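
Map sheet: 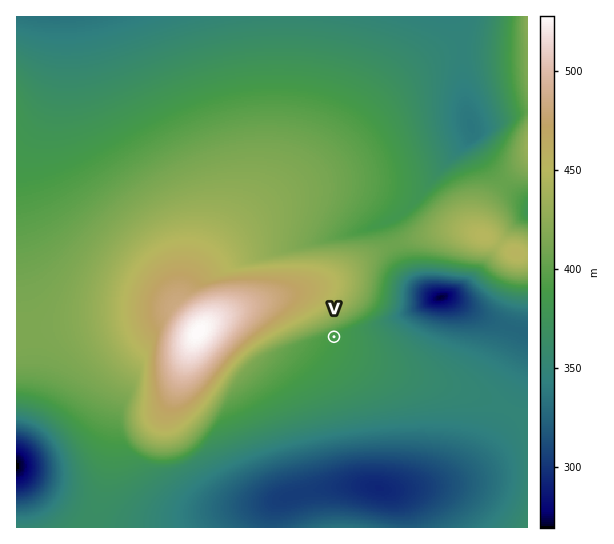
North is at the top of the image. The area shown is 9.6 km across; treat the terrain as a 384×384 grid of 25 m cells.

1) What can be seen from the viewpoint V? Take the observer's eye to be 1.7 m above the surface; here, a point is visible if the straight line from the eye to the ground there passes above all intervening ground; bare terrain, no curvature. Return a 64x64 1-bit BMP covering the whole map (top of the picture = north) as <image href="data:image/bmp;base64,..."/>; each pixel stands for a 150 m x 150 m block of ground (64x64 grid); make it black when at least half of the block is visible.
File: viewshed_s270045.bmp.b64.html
<image width="64" height="64" href="data:image/bmp;base64,Qk0+AgAAAAAAAD4AAAAoAAAAQAAAAEAAAAABAAEAAAAAAAACAAATCwAAEwsAAAIAAAAAAAAA////AAAAAAAAAAAAAAAP/wAAAAAAAAf/AAAAAAAAAf8AAAAAAAAA/wAAAAAAAAD/AAAAAAAAAH8AAAAAAAAAfwAAAAAAAAB/AAAAAAAAAH8AAAAAAAAAfwAAAAAAAAD/AAAGAAAAAP8AAAcAAAAB/wAAA4AAAAP/AAADgAAAD/8AAAPAAAAf/wAAA+AAAH//AAAB4AAD//8AAAH4AA///wAAAf8Af///AAAA/8D///8AAAD/9////wAAAP//////AAAAf/////8AAAA//+AA/wAAAAf/4AB/AAAAAADAAD8AAAAAAAAAPwAAAAAAAAA/AAAAAAAAAH8AAAAAAAAAfwAAAAAAAAD/AAAAAAAAAf8AAAAAAAAD/gAAAAAAAAP8AAAAAAAAA+AAAAAAAAABwAAAAAAAAAAAAAAAAAAAAAAAAAAAAAAAAAAAAAAAAAAAAAAAAAAAAAAAAAAAAAAAAAAAAAAAAAAAAAAAAAAAAAAAAAAAAAAAAAAAAAAAAAAAAAAAAAAAAAAAAAAAAAAAAAAAAAAAAAAAAAAAAAAAAAAAAAAAAAAAAAAAAAAAAAAAAAAAAAAAAAAAAAAAAAAAAAAAAAAAAAAAAAAAAAAAAAAAAAAAAAAAAAAAAAAAAAAAAAAAAAAAAAAAAAAAAAAAAAAAAAAAAAAAAAAAAAAAAAAAAAAAAAAAAA=="/>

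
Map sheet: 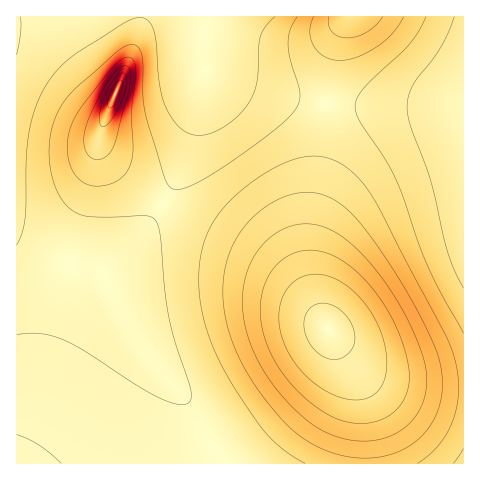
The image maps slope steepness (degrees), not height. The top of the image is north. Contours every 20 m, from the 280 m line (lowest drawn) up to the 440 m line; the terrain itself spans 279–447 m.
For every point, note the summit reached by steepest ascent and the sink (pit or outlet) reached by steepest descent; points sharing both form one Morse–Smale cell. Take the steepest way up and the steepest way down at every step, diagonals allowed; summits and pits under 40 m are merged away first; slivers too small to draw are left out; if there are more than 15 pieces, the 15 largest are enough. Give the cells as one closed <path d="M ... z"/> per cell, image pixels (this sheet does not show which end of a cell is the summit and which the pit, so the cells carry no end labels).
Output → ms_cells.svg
<path d="M207 72l-4 3-5 35-8 35-20 48-26 37-41 45-8-6-28-6-51-20 0 220 447 1 1-74-60-5-20-5-13-6-11-8-21-22-11-15-9-17-8-34-1-49 12-76 4-49-57-11z"/><path d="M210 16l-194 1 1 225 32 16 42 10 12 7 35-38 32-44 20-48 15-76-1-33z"/><path d="M330 104l-4 0-4 49-12 76 1 49 11 40 6 11 18 24 25 21 13 6 27 6 52 3 1-276-11-4-18-2-56 0z"/><path d="M463 16l-114 0-13 31-10 56 20 3 89 1 28 6z"/><path d="M348 16l-137 0-7 20 0 35 65 22 57 11 10-57z"/>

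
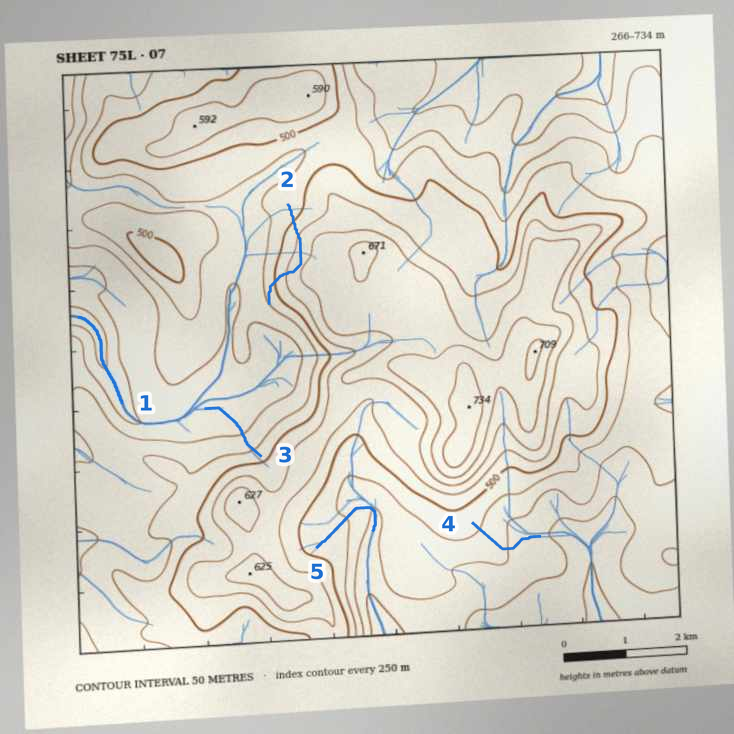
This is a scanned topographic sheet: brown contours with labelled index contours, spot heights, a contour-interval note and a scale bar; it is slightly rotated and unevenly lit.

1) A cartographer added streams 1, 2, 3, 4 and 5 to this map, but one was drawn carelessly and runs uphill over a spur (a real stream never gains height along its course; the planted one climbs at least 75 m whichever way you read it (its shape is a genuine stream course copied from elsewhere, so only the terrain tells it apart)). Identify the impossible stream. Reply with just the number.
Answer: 2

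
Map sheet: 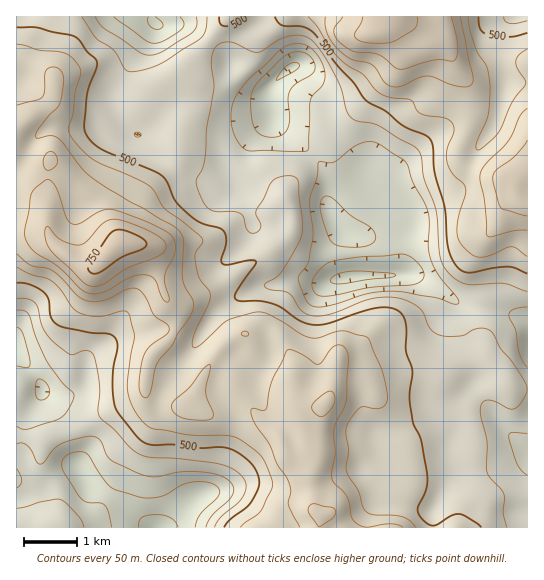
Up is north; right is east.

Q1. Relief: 270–770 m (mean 500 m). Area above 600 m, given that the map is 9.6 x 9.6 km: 16.5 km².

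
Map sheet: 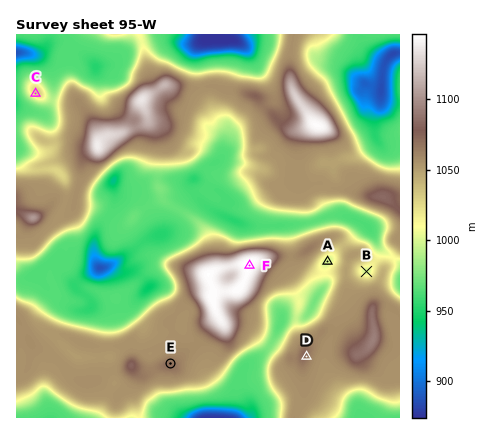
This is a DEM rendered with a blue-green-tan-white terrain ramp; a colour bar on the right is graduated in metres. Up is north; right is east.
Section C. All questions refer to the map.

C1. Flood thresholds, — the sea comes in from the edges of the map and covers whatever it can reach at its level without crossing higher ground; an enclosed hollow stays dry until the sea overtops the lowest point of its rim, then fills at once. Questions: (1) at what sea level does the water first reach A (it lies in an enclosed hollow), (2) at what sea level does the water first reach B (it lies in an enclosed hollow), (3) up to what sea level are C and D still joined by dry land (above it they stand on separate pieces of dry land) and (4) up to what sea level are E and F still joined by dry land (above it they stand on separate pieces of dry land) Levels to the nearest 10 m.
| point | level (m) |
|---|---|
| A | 1010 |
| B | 1020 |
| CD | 990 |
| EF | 1060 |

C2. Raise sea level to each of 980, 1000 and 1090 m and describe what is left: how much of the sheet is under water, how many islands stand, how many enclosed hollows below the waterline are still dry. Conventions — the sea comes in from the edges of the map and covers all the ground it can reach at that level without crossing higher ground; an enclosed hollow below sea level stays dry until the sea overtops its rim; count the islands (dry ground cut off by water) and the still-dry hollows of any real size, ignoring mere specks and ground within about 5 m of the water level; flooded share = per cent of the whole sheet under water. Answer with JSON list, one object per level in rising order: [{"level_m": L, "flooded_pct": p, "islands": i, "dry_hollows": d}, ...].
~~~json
[{"level_m": 980, "flooded_pct": 33, "islands": 0, "dry_hollows": 1}, {"level_m": 1000, "flooded_pct": 40, "islands": 1, "dry_hollows": 0}, {"level_m": 1090, "flooded_pct": 94, "islands": 4, "dry_hollows": 0}]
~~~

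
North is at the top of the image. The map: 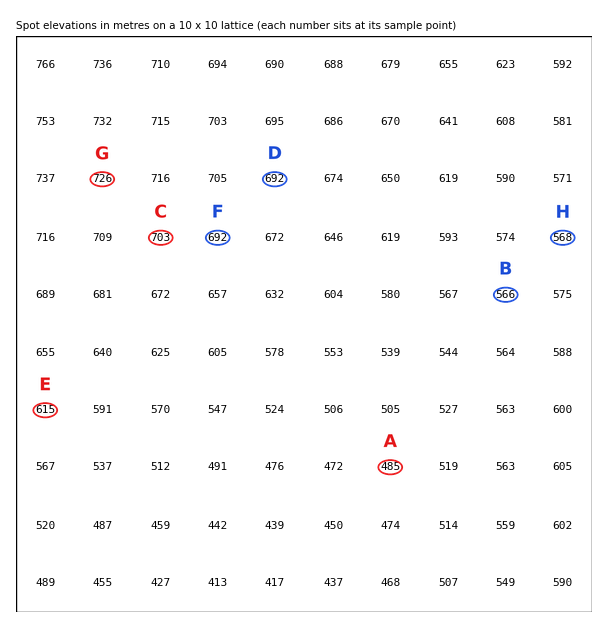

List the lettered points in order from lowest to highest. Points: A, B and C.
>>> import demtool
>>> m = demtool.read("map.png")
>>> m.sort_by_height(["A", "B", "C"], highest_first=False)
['A', 'B', 'C']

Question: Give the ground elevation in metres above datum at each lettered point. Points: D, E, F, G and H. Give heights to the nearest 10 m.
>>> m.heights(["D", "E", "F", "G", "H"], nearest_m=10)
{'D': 690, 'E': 610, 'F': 690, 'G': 730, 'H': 570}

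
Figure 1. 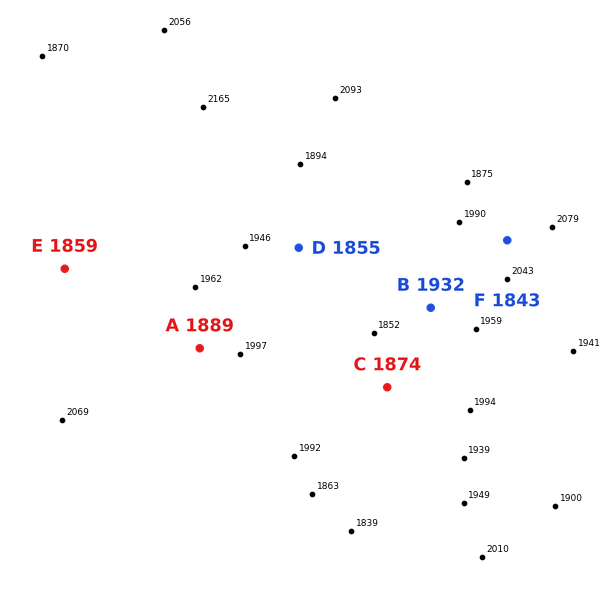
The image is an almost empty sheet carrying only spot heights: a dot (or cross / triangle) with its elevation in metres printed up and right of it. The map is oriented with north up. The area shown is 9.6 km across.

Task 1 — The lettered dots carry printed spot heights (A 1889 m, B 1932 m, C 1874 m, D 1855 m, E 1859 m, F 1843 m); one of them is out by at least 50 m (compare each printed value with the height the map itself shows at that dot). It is F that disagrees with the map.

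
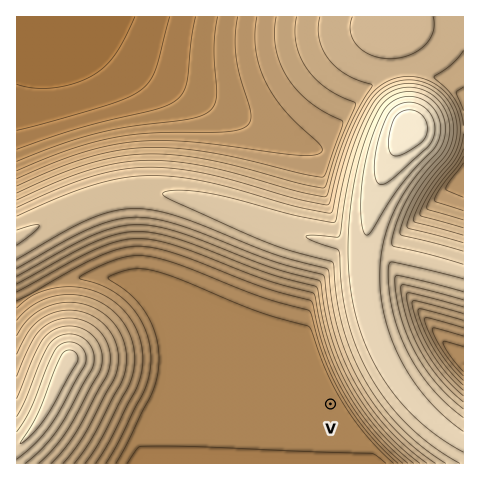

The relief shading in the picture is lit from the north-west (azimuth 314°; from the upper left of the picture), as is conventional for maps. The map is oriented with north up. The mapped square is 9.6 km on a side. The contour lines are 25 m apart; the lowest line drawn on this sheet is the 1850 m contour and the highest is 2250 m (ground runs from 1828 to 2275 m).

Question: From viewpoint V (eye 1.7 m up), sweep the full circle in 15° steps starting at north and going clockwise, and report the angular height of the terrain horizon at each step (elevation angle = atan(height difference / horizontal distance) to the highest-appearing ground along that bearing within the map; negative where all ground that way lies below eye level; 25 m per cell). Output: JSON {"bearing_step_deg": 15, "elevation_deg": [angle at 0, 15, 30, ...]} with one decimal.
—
{"bearing_step_deg": 15, "elevation_deg": [5.6, 9.4, 12.0, 13.5, 14.0, 13.5, 11.9, 9.2, 5.4, 0.2, -0.2, -0.3, -0.3, -0.3, -0.2, -0.2, -0.1, 0.4, 2.7, 2.3, 1.7, 2.0, 2.9, 3.7]}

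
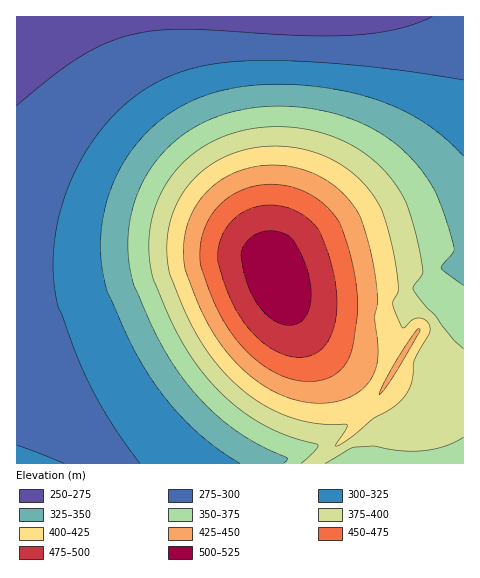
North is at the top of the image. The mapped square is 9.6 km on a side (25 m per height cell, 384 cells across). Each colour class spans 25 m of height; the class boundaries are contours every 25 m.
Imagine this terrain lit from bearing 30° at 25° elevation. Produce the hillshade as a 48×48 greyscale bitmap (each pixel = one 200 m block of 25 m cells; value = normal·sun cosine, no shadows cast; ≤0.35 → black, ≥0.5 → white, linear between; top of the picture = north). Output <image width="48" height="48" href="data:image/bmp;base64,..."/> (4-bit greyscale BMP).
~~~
<image width="48" height="48" href="data:image/bmp;base64,Qk32BAAAAAAAAHYAAAAoAAAAMAAAADAAAAABAAQAAAAAAIAEAAATCwAAEwsAABAAAAAAAAAAAAAAABEREQAiIiIAMzMzAERERABVVVUAZmZmAHd3dwCIiIgAmZmZAKqqqgC7u7sAzMzMAN3d3QDu7u4A////AIiIiIh3d3dmZlVURDMzI2mkAjRERVVVZoiIiId3d3dmZVVEQzMyM1ZlMjREVVVWZoiIiHd3d3ZmVVREMzIiIiNFUzRFVVZmZoiIh3d3d2ZlVURDMiIiIiIkVURVVWZmZ4iId3d3dmZVVEQzIiERESIjRVRVZmZnd4iHd3d3ZmZVREMyIhERESIzRFZWZmd3d4d3d3d2ZmVVRDMiIRERESIzRFZmZ3d3eHd3d3d2ZlVUQzIiEREREiM0RWZ1d3iIiHd3d3dmZlVEQzIhEREREiNEVmZ3aIiIiHd3d3dmZVVEMyIRERERIjRFZnd4Z4iIiHd3d3ZmZVREMyIRERERIzRWZ3iIlomZmXd3d2ZmVVRDMiERERESI0VWeIiYl3mZmXd3d2ZmVVRDMiEREREiNFVneJmZmWeZmXd3d2ZmVUQzMiERERIjRFZ3iZmqmYeamXd3dmZlVUQzIiERESIzRWd4iZqqqavLqXd3ZmZlVUQzIiEREiM0VmeImZqqqs/rqXd3ZmZVVEQzIiERIjNFZniJmqqqq87Kqnd3ZmZVVEMzIiIiIzRVZ4iZqqqpmquqqnd3ZmZVVEMyIiIiM0RWeImaqqqqmZqqqnd3ZmZVVEMzIiIiNEVneJmqqqqqqZmaqnd3ZmZVVEQzMiIjNFZniZqqu7uqqpiJmXd3ZmZlVURDMzM0RVZ4iaqru7uqqqmIiXd3dmZlVVRERERFVmd4maq7u7u6qqqYiXd3dmZmVVVEREVWZ3iJmqu7u7u6qqqZmHd3dmZmZVVVVVVmeImaq7u7u7u6qqqZmXd3d2ZmZlVVVmZ3iJmqu7u7u7u6qqqpmXd3d3ZmZmZmZmd4iZq7vMzMy7u7qqqpmXd3d3dmZmZmZ3eImaq7zMzMzMu7uqqpmXd3d3d3ZmZnd3iJmqu8zMzMzMu7uqqpmXd3d3d3d3d3eIiZqru8zMzMzMy7u6qqmXd3d3d3d3d3iImaqrvMzMzMzMy7u6qqmXd3d3d3d3d4iJmaq7vMzMzMzMy7u6qqmXd3d3d3d3iIiZmqq7vMzMzMzMy7u6qqmXd3d3d3d4iIiZmqu7vMzMzMzMy7u6qqmXd3d3d3iIiImZqqu7vMzMzMzMu7u6qqmXd3d3eIiIiImZqqu7vMzMzMzMu7uqqqmXd3d4iIiIiJmZqqu7vMzMzMzLu7uqqpmXd4iIiIiIiJmZqqu7u8zMzMy7u7uqqpmYiIiIiIiIiJmZqqq7u7zMzMu7u7qqqZmYiIiIiIiIiZmZqqq7u7u8y7u7u6qqqZmYiIiIiIiIiZmZqqq7u7u7u7u7u6qqmZmYiIiIiIiIiZmZqqqru7u7u7u7uqqqmZmYiIiIiIiIiZmZqqqru7u7u7u7qqqpmZmYiIiIiIiIiZmZqqqru7u7u7u6qqqZmZmIiIiIiIiIiZmZqqqqu7u7u7uqqqmZmZiIiIiIiIiIiZmZqqqqu7u7u7qqqqmZmYiIiIiIiIiIiZmZmqqqq7u7uqqqqpmZmIiIiIiIiIiIiZmZqqqqq7u7qqqqqZmZmIiA=="/>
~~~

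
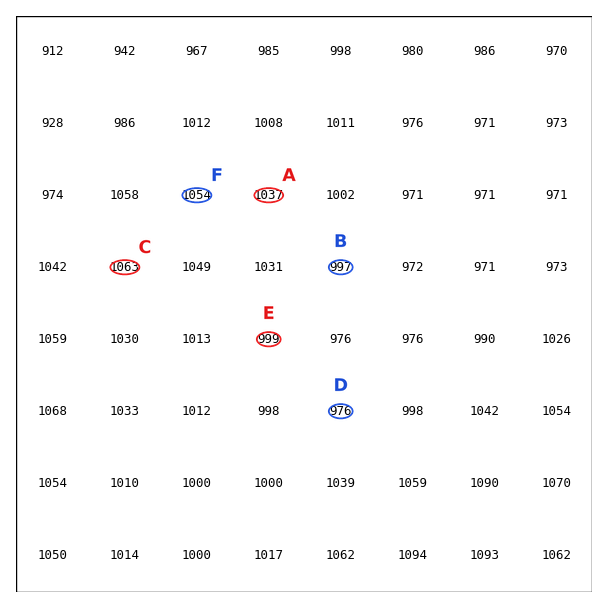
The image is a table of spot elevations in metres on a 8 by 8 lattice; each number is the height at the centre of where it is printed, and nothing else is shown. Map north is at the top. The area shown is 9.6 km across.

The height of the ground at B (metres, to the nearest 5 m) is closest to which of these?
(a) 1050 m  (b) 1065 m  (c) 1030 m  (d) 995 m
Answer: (d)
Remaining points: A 1035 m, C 1065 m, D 975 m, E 1000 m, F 1055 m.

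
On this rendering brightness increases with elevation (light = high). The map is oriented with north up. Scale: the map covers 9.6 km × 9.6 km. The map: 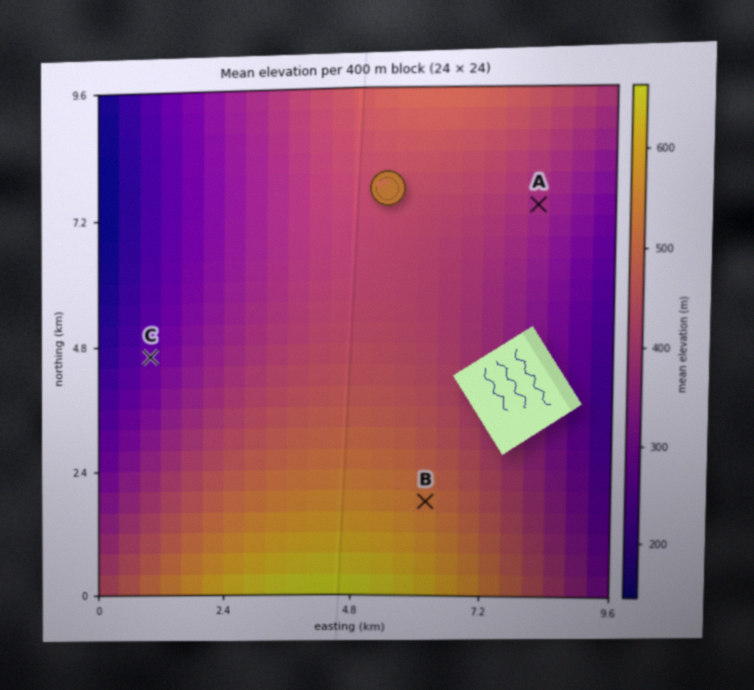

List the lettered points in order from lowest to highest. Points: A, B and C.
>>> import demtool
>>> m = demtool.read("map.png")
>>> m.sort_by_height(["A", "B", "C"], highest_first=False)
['C', 'A', 'B']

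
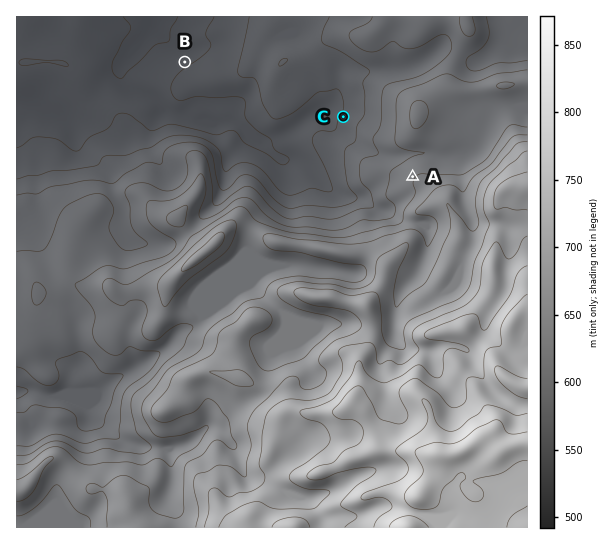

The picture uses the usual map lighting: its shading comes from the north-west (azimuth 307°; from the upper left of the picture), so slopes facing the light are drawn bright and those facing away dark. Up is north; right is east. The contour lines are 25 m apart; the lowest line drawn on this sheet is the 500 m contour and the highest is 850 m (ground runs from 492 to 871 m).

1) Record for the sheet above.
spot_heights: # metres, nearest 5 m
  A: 650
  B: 520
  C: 555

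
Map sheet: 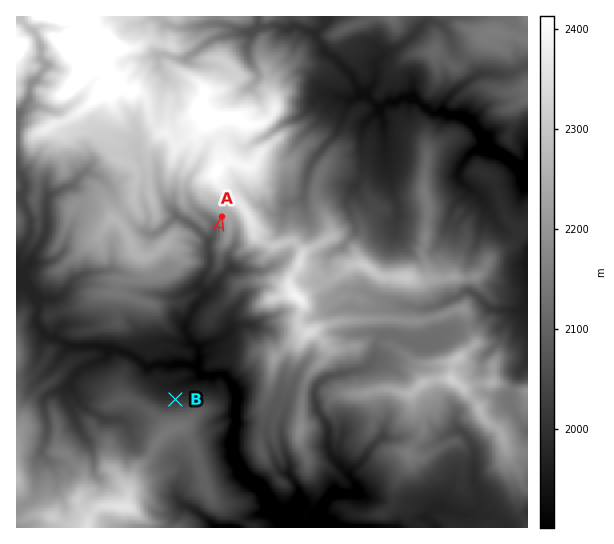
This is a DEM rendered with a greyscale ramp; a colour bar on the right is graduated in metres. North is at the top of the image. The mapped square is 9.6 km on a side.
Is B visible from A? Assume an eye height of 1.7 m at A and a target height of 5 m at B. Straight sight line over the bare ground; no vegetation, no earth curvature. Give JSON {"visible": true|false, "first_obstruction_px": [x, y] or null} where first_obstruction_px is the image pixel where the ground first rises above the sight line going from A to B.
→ {"visible": true, "first_obstruction_px": null}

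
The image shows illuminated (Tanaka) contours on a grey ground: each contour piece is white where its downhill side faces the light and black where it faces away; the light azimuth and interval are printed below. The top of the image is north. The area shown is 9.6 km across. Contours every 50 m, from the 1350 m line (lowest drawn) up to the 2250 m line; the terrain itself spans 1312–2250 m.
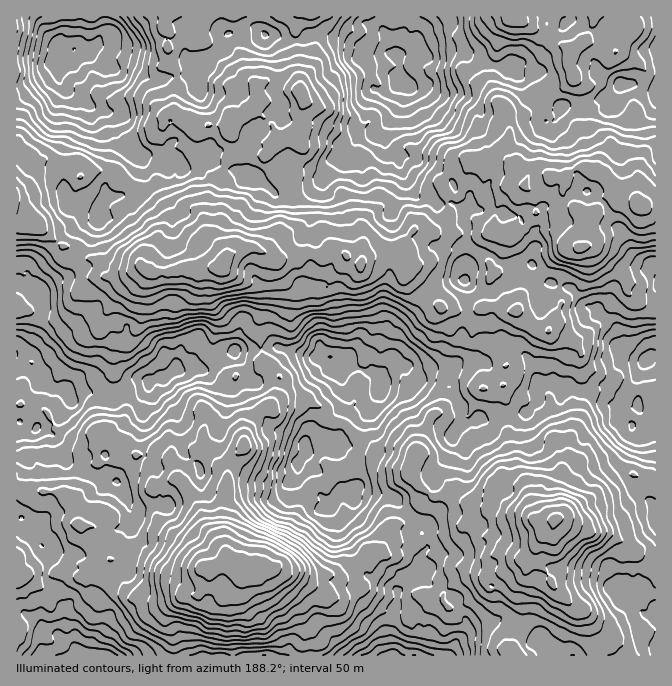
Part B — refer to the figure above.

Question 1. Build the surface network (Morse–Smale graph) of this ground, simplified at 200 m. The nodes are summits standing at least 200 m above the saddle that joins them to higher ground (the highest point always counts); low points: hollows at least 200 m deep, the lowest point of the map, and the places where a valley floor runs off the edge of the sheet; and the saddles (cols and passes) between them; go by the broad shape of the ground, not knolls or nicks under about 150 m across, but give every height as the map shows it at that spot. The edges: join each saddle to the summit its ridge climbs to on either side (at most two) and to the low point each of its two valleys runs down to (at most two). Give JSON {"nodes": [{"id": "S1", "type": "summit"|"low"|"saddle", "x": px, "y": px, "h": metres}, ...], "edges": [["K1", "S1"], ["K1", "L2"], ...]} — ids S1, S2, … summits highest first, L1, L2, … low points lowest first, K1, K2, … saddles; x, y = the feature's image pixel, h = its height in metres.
{"nodes": [
{"id": "S1", "type": "summit", "x": 74, "y": 48, "h": 2250},
{"id": "S2", "type": "summit", "x": 408, "y": 88, "h": 2226},
{"id": "S3", "type": "summit", "x": 330, "y": 357, "h": 2151},
{"id": "S4", "type": "summit", "x": 647, "y": 358, "h": 2126},
{"id": "S5", "type": "summit", "x": 392, "y": 655, "h": 2119},
{"id": "S6", "type": "summit", "x": 104, "y": 655, "h": 2090},
{"id": "L1", "type": "low", "x": 258, "y": 568, "h": 1312},
{"id": "L2", "type": "low", "x": 554, "y": 520, "h": 1334},
{"id": "L3", "type": "low", "x": 222, "y": 267, "h": 1424},
{"id": "L4", "type": "low", "x": 637, "y": 205, "h": 1513},
{"id": "K1", "type": "saddle", "x": 262, "y": 350, "h": 1900},
{"id": "K2", "type": "saddle", "x": 177, "y": 77, "h": 1896},
{"id": "K3", "type": "saddle", "x": 507, "y": 415, "h": 1879},
{"id": "K4", "type": "saddle", "x": 550, "y": 97, "h": 1831},
{"id": "K5", "type": "saddle", "x": 414, "y": 517, "h": 1820},
{"id": "K6", "type": "saddle", "x": 17, "y": 488, "h": 1811},
{"id": "K7", "type": "saddle", "x": 447, "y": 203, "h": 1748},
{"id": "K8", "type": "saddle", "x": 77, "y": 252, "h": 1713}],
"edges": [["K1", "S3"], ["K1", "L1"], ["K1", "L3"], ["K2", "S1"], ["K2", "S2"], ["K2", "L3"], ["K3", "S3"], ["K3", "S4"], ["K3", "L2"], ["K3", "L3"], ["K4", "S2"], ["K4", "L3"], ["K4", "L4"], ["K5", "S3"], ["K5", "S5"], ["K5", "L1"], ["K5", "L2"], ["K6", "S3"], ["K6", "S6"], ["K6", "L1"], ["K7", "S2"], ["K7", "S3"], ["K7", "L3"], ["K7", "L4"], ["K8", "S1"], ["K8", "S3"], ["K8", "L3"]]}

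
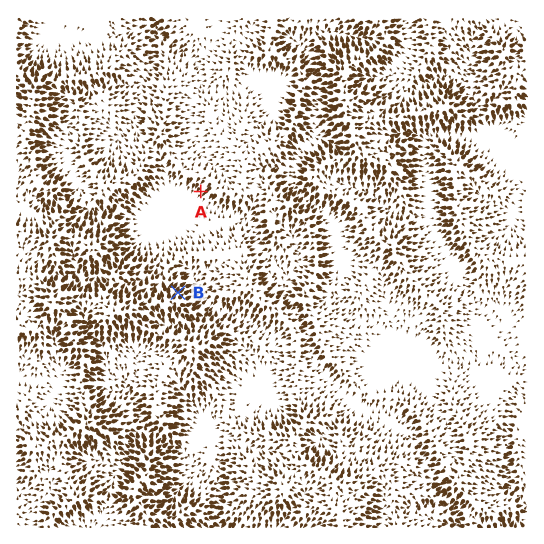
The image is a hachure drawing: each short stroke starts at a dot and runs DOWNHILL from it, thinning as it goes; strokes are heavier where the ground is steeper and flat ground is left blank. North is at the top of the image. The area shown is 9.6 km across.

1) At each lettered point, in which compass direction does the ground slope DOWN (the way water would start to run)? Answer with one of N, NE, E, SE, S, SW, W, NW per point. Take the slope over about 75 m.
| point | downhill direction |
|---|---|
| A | SW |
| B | NE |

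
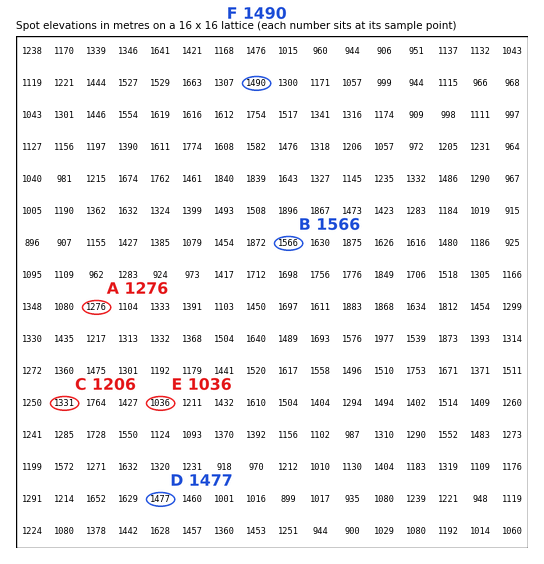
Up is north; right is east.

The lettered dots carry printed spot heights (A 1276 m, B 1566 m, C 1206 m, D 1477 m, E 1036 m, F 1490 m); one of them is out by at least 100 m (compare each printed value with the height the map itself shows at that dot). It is C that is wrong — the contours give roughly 1331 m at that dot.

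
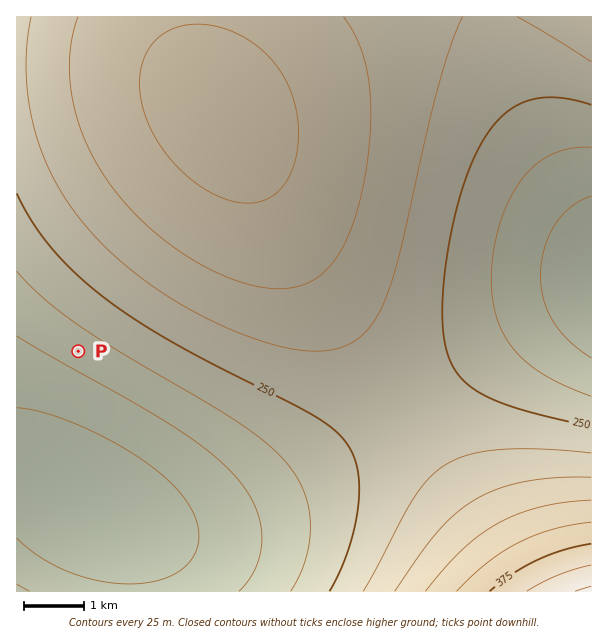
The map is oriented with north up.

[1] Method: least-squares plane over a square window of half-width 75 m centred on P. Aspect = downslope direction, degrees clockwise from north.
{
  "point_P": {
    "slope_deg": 2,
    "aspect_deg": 211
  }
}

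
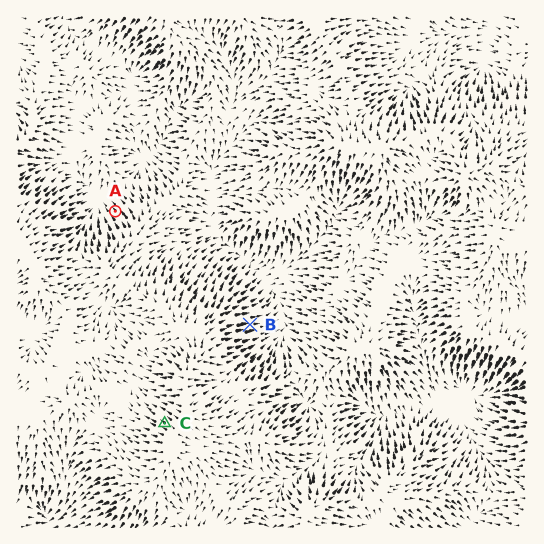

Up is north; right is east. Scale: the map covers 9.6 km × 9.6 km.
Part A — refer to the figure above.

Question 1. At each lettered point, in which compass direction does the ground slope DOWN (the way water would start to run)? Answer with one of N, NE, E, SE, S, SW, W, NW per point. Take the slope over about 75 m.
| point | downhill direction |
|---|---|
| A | NW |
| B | E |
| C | NW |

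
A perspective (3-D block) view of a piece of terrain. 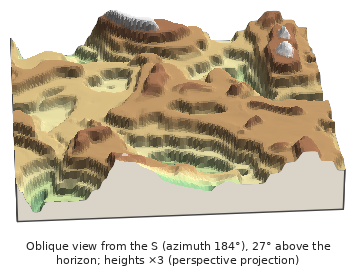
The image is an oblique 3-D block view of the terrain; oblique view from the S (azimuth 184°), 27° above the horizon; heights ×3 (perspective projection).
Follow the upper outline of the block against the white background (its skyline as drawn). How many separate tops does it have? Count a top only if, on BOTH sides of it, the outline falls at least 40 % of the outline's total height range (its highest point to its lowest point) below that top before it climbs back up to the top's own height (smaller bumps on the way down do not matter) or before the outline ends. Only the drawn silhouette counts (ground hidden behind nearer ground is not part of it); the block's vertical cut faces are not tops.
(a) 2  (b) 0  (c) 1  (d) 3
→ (b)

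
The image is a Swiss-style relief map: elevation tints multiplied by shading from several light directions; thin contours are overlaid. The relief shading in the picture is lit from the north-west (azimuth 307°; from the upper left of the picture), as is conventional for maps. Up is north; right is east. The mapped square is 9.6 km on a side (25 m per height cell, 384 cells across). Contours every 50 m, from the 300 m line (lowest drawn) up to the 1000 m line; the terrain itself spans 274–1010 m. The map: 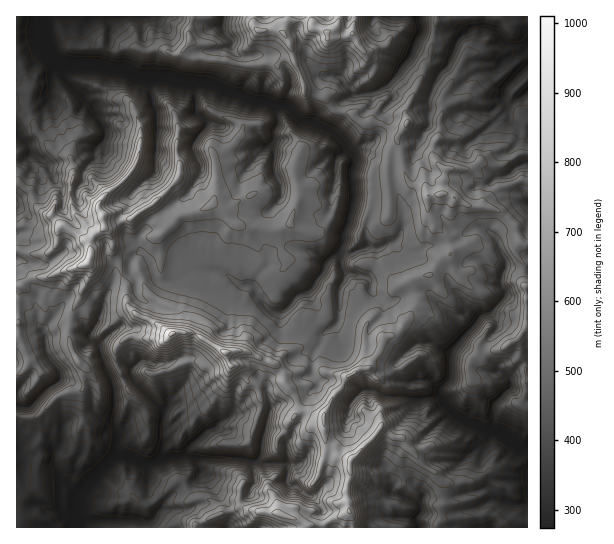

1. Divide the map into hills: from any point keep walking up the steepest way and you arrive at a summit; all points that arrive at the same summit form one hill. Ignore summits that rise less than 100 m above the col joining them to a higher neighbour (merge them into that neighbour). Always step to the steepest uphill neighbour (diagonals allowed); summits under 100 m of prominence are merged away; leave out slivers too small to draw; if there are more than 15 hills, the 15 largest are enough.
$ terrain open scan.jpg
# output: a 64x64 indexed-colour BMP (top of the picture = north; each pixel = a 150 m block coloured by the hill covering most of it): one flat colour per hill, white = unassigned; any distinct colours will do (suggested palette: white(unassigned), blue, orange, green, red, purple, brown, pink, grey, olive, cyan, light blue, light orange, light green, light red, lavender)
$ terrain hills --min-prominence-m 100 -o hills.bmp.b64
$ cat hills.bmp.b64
<image width="64" height="64" href="data:image/bmp;base64,Qk12CAAAAAAAAHYAAAAoAAAAQAAAAEAAAAABAAQAAAAAAAAIAAATCwAAEwsAABAAAAAAAAAA////ALR3HwAOf/8ALKAsACgn1gC9Z5QAS1aMAMJ34wB/f38AIr28AM++FwDox64AeLv/AIrfmACWmP8A1bDFABEREREREREREREREREUREREREREREREREQRERERERERERERERERERERERERERRERERERERERERBERERERERERERERERERERERERERERFERERERERERERBERERERERERERERERERERERERERERFEREREREREREREERRBERERERERERERERERERERERERFBEUREREREREREREREERERERERERERERERERERERERERERFEREREREREREREQREREREREREREREREREREREREREREURERERERERERERBERERERERERERERERERERERERERERREREREREREREREQRERERERERERERERERERERERERERFEREREREREREREREREERERERERERERERERERERERERERRERERERERERERERERBERERERERERERERERERERERERFEREREREREREREREREQREREREREREREREREREREREREUREREREREREREREREREERERERERERERERERERERERERREREREREREREREREREERERERERERERERERERERERERFERERERERERERERERBERERERERERERERERERERERERERRERERERERERERERBEREREREREREREREREREREREREREURERERERERERERBERERERERERERERERERERERERERERERREREREQRERERERERERERERERERERERERERERERERERERREREERERERERERERERERERERERERERERERERERERERFEREQRERERERERERERERERERERERERERERERERERERFEREREQREREREREREREREREREREREREREREREREREREURERERBERERERERERERERERERERERERERERERERERERRERERBEREREREREREREREREREREREREREREREREREREURERBERERERERERERERERERERERERERERERERERERERREREEREREREREREREREREREREREREREREREREREREREUREQRERERERERERERERIRESIRERERERERERERERERERFEREEREREREzERERERIiIiIiEREREREREREREREREREURERBEREREzMxERESIiIiIiIRERERERERERERERERERFEREEREREzMzMxERIiIiIiIhEREREREREREREREREREUREQxEREzMzMzMREiIiIiIiIRERERERERERERERERERREQzMzEzMzMzMxESIiIiIiIhERERERERERIhERERERFEQzMzMzMzMzMRERIiIiIiIiIRESIiERERIiEREREREUQTMzMzMzMzERMREiIiIiIiIiERIiIiIiIiIhEREREREREzMzMzMzERMxESIiIiIiIiIREiIiIiIiIiIRERERERETMzMzMzMzMzERIiIiIiIiIiIiIiIiIiIiIRERERERERMzMzMzMzMzMREiIiIiIiIiIiIiIiIiIiIhERERERERERMzMzMzMzMRESIiIiIiIiIiIiIiIiIiIiERERERERERETMzMzMzMzERIiIiIiIiIiIiIiIiIiIiIRERERERERERMzMzMzMzMzMiIiIiIiIiIiIiIiIiIiIhERERERERERETMzMzMzMzMyIiIiIiIiIiIiIiIiIiIiERERERERERETMzMzMzMzMzIiIiIiIiIiIiIiIiIiIhERERERERERERMzMzMzMzMzMiIiIiIiIiIiIiIiIiIhERERERERERMREzMzMzMzMzMxIiIiIiIiIiIiIiIiIiERERERERETMzMzMzMzMzMzMxESIiIiIiIiIiIiIiIiIRERERERERMzMzMzMzMzMzMxERIiIiIiIiIiIiIiIiIiEREREREREzMzMzMzMzMzEREREiEiIiIiIiIiIiIiIiIRERERERETMzMzMzMzMzERERERERESIiIiIiIiIiIiIiERERERERMzMzMzMzMzERERERERERESIiIiIiIiIiIiIhERERERETMzMzMzMzEREREREREREREiIiIiIiIiIiIiIRERERERETMzMzMzMxERERERERERESIiIiIiIiIiIiIhEREREREREzMzMzMzMRERERERERERIiIiIiIiIiIiIiIREVURERETMzMzMzMzERERERERERIiIiIiIiIiIiIiIhFVVRERERMzMzMzMzMxEREREREREiIiIiIiIiIiIiIiFVVVUREREzMzMzMzMzMREREREREiIiIiIiIiIiIiJVVVVVVVERERMzMzMzMzMxERERERERIiIiIiIiIiIlVVVVVVVVVVVREzMzMzMzMzERERERERESIiIiIiIiVVVVVVVVVVVVVVVTMzMzMzMzMxERERERERIiJVVVVVVVVVVVVVVVVVVVVVMzMzMzMzMzMREREREREREVVVVVVVVVVVVVVVVVVVVVVTMzMzMzMzMzERERERERERVVVVVVVVVVVVVVVVVVVVVVUzMzMzMzMzMREREREREREVVVVVVVVVVVVVVVVVVVVVVTMRETMzMzMxERERERERERVVVVVVVVVVVVVVVVVVVVVVURERMzMzMRERERERERERFVVVVVVVVVVVVVVVVVVVVVVRERETMzMREREREREREREVVVVVVVVVVVVVVVVVVVVVVVURERERERERERERERERERVVVVVVVVVVVVVVVVVVVVVVURERERERER"/>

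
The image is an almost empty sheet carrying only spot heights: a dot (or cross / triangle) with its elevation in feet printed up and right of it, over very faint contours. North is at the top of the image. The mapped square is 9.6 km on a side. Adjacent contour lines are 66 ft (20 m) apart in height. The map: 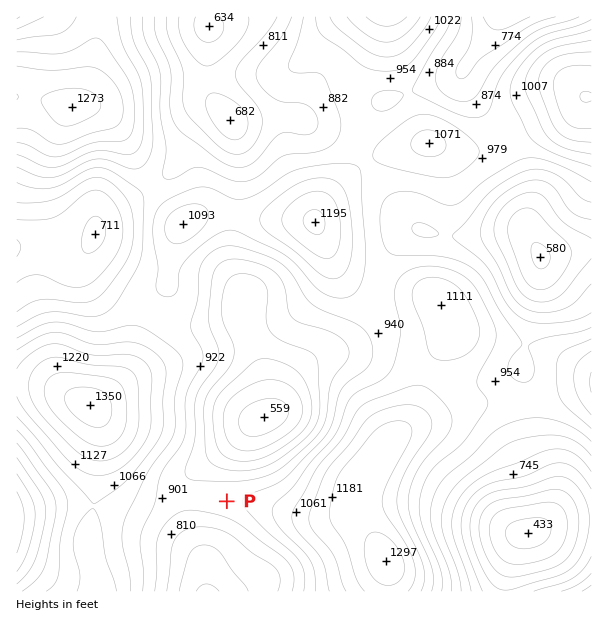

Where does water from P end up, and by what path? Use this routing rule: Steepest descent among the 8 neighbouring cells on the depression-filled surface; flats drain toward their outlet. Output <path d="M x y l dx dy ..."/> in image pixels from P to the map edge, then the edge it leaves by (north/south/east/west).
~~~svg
<path d="M227 501l-6 6 0 27-9 12-2 6-1 2 0 37"/>
exit: south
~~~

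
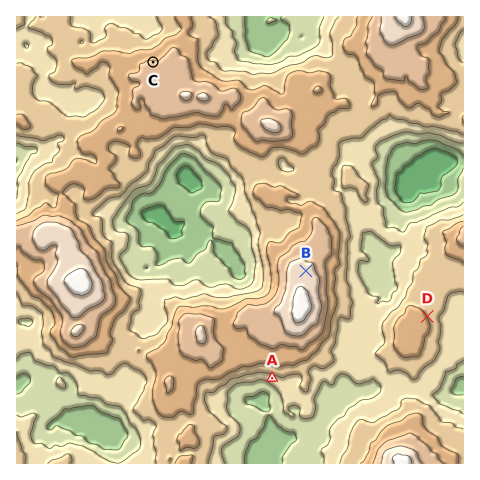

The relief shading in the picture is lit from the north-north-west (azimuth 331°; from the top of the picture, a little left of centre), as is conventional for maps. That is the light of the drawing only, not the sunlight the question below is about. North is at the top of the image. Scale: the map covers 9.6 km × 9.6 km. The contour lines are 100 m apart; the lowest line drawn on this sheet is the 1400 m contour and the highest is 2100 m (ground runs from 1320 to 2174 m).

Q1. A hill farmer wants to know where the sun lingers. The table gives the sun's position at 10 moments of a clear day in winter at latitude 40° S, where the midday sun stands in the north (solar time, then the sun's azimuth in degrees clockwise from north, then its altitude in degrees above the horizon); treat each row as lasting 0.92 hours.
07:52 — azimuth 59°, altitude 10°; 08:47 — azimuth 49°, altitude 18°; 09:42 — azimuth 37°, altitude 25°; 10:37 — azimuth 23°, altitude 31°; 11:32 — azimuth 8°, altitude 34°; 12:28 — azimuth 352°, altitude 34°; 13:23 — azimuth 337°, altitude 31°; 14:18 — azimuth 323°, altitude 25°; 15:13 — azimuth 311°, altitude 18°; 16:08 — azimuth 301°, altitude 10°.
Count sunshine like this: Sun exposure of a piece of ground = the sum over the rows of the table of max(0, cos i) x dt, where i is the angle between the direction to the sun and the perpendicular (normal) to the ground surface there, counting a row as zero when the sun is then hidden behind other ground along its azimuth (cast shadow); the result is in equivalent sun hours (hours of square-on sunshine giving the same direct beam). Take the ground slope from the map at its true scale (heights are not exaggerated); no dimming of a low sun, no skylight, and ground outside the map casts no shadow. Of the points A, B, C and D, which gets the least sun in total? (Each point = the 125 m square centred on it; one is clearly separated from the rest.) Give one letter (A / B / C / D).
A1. A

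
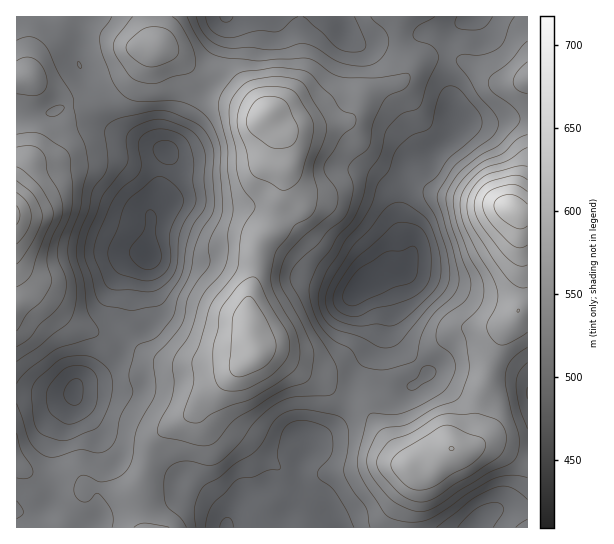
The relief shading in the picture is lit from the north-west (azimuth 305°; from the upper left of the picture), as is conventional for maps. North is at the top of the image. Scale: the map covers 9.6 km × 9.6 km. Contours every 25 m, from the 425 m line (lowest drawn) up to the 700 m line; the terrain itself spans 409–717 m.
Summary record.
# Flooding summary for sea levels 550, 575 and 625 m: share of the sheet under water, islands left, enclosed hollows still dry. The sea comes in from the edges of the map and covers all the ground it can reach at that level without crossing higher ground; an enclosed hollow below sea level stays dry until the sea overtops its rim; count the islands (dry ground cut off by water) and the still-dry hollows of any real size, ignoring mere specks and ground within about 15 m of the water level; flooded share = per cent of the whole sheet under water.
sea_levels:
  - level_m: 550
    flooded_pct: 54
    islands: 0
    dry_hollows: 0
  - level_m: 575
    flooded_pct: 70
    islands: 1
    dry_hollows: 0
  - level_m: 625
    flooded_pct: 91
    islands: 3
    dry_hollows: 0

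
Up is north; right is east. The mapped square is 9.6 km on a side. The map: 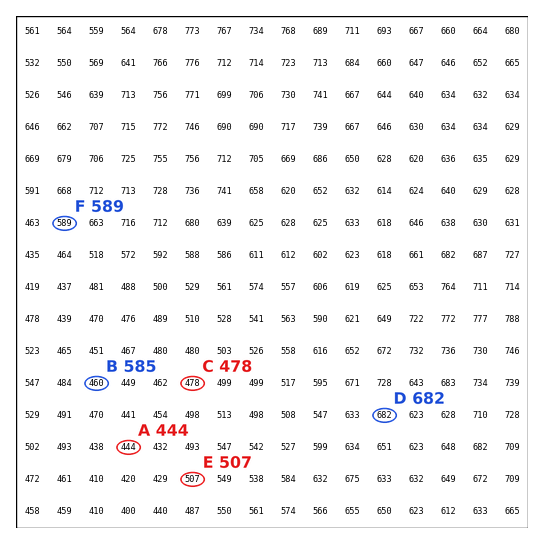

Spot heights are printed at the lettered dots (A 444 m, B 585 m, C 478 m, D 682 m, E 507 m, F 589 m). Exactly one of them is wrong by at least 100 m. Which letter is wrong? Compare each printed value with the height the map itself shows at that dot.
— B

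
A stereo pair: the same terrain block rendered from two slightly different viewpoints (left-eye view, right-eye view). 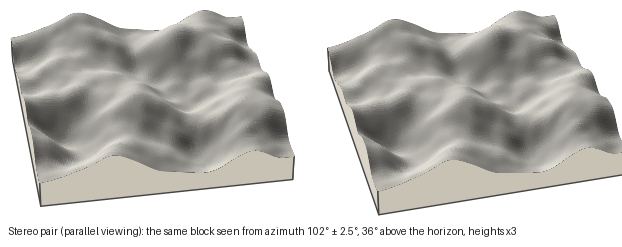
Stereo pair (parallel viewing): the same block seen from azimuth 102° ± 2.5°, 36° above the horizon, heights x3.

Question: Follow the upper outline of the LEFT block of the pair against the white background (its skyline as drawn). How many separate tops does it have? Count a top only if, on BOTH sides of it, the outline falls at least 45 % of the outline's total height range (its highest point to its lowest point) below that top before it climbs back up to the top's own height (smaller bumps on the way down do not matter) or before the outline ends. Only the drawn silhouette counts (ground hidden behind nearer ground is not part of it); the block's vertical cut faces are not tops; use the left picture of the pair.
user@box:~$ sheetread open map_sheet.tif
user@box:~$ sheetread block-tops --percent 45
0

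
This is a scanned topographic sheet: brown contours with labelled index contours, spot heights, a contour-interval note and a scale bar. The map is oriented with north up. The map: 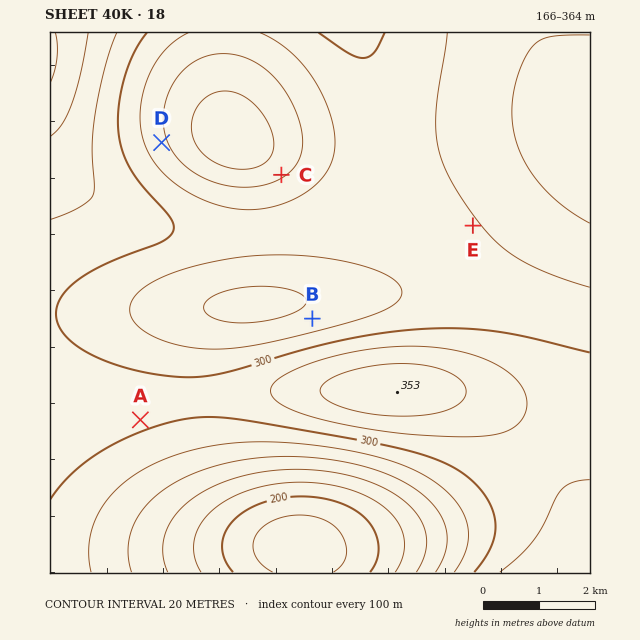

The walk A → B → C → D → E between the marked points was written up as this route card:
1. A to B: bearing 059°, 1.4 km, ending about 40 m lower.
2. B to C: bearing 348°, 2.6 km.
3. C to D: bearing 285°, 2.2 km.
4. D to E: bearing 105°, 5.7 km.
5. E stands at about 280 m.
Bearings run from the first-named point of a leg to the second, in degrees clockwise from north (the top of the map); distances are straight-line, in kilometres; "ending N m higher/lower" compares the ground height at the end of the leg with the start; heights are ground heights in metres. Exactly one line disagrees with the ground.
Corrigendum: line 1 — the distance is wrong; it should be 3.5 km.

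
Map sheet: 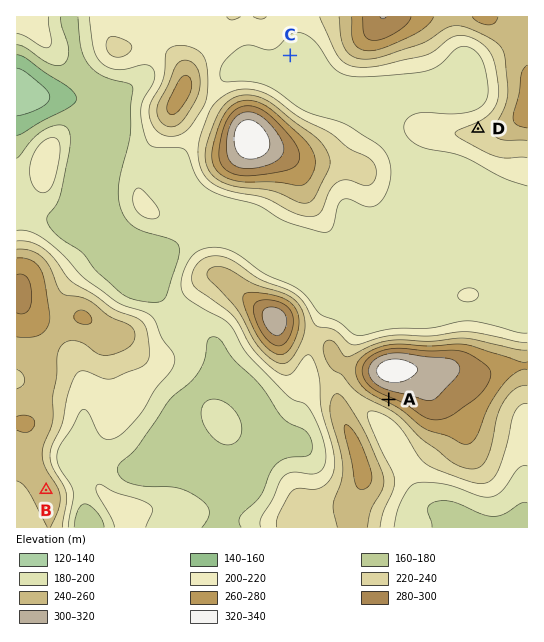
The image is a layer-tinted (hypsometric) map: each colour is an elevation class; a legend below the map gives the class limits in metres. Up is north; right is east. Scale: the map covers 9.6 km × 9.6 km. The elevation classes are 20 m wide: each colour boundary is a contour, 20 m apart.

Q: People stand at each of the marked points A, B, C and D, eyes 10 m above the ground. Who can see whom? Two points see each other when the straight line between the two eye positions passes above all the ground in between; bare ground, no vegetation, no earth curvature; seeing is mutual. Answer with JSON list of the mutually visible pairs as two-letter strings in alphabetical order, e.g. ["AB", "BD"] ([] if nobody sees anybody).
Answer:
["AB", "CD"]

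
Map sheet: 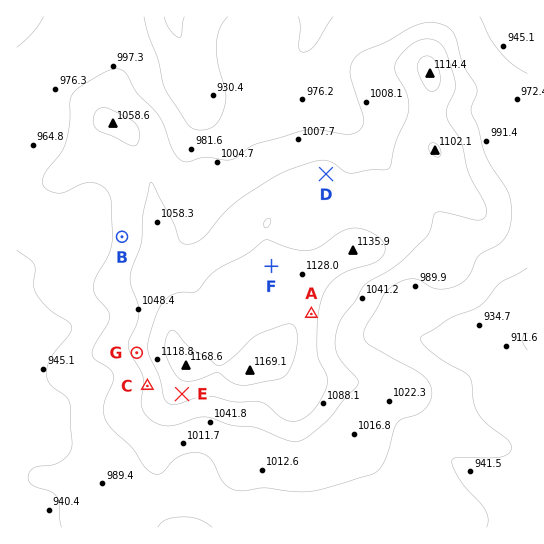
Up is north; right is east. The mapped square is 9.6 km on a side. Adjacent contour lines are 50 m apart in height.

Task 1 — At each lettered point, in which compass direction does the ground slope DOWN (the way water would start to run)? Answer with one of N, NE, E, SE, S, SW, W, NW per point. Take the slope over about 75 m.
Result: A E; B W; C W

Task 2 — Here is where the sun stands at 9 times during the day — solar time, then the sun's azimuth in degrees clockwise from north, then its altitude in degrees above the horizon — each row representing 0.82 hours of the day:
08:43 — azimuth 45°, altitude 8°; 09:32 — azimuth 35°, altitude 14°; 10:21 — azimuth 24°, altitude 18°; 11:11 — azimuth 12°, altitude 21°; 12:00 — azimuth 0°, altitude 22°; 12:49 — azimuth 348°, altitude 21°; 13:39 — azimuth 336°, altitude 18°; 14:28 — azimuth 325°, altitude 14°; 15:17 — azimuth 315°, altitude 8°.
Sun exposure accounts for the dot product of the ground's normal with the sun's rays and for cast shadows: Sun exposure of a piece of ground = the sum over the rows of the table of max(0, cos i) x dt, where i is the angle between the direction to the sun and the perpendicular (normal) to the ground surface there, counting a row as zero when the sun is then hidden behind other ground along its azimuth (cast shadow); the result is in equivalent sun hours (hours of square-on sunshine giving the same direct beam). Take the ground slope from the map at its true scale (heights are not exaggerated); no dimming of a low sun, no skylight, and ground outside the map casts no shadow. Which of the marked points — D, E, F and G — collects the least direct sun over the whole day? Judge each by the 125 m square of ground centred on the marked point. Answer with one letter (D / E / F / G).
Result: E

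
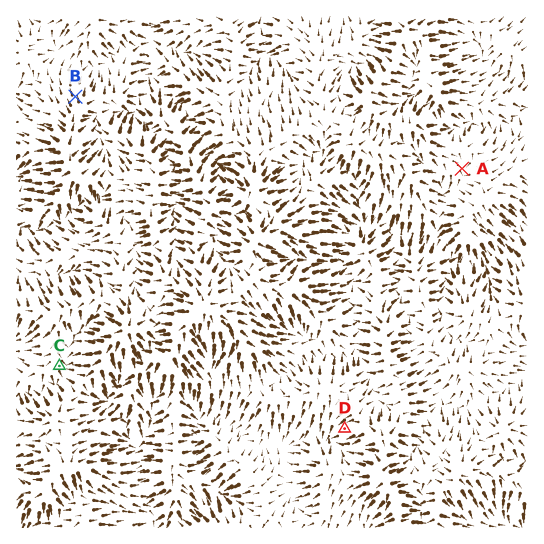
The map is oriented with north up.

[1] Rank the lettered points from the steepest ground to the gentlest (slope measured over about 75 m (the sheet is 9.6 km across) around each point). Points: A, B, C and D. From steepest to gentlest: D B C A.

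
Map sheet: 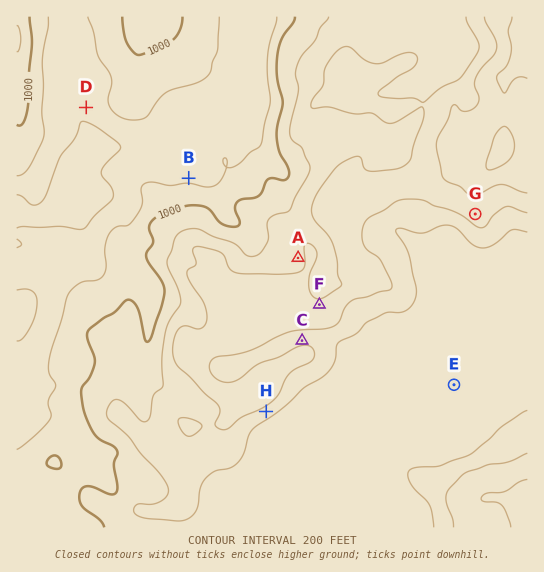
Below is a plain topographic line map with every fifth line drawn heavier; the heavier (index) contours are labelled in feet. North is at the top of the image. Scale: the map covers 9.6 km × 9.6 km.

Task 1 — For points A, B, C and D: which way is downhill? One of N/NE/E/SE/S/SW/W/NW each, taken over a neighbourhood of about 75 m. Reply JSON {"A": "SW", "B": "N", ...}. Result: {"A": "W", "B": "N", "C": "N", "D": "SW"}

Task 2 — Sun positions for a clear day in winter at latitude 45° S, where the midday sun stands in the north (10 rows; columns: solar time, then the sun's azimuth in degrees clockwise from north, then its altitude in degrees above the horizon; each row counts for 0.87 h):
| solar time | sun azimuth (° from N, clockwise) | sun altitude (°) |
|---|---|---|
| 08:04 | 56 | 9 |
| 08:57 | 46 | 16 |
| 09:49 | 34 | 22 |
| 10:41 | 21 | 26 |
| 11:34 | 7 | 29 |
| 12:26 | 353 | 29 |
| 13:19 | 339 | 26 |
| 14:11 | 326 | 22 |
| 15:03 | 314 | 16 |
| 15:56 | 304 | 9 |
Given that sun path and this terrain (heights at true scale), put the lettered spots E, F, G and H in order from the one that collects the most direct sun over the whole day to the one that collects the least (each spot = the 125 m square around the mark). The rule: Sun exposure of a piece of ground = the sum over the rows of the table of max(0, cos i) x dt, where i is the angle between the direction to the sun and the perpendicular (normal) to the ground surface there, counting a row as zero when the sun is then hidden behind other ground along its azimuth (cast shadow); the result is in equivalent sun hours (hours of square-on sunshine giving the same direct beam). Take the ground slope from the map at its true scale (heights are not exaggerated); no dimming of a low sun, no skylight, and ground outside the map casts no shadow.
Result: F > E > G > H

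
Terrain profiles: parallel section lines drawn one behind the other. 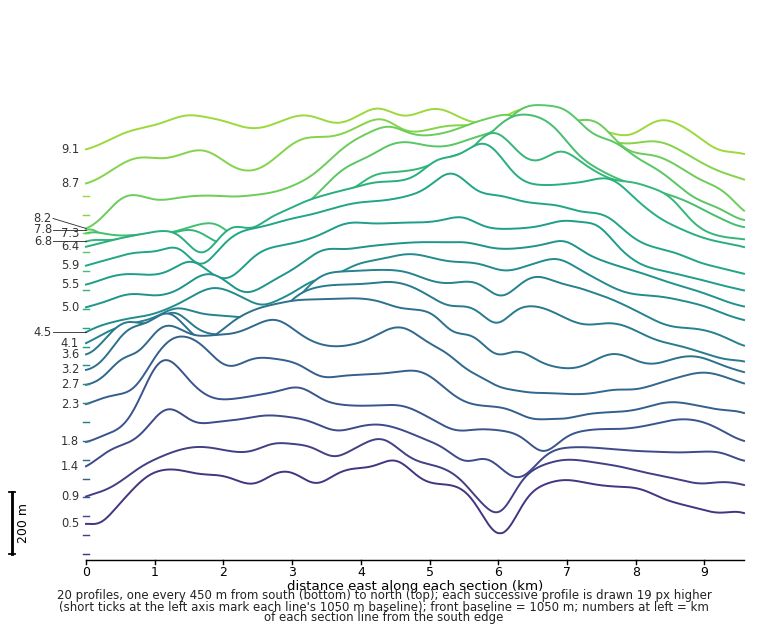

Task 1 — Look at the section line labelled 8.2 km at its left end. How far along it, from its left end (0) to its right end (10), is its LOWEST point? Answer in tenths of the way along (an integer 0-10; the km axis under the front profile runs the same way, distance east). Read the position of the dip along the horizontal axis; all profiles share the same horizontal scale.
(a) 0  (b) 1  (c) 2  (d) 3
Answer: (a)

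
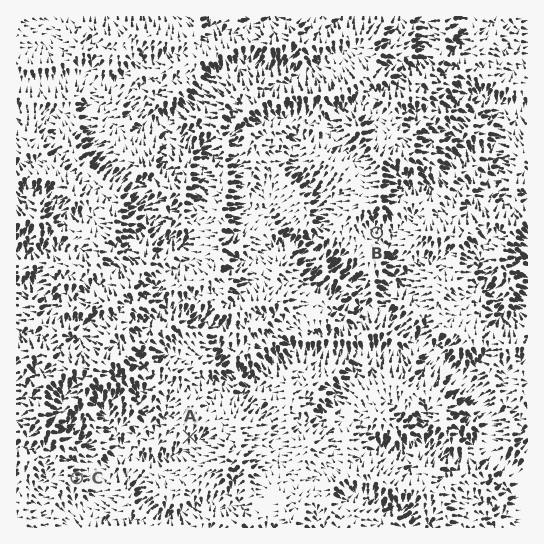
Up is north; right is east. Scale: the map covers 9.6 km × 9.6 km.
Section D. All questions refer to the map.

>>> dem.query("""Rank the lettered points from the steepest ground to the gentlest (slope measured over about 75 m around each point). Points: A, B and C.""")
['C', 'A', 'B']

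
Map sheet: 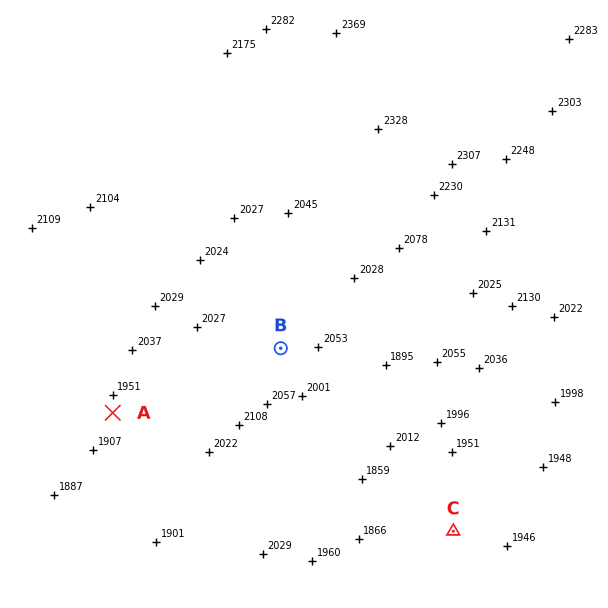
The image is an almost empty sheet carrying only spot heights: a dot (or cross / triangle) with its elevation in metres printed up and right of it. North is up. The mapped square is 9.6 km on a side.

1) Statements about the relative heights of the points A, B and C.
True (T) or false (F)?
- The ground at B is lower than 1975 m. F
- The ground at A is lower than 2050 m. T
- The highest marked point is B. T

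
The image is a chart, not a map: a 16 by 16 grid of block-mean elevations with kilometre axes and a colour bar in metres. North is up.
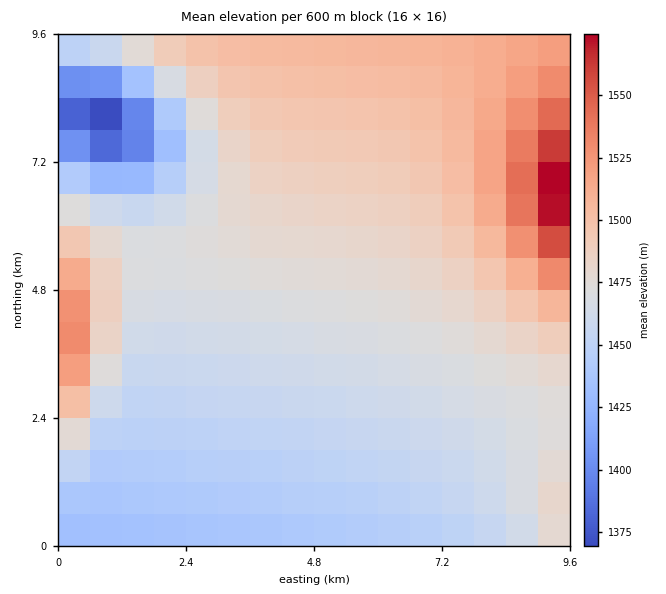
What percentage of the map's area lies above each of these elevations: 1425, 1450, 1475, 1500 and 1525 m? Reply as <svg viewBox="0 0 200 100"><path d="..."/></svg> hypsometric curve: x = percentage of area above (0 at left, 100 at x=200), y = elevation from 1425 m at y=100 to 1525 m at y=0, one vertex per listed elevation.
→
<svg viewBox="0 0 200 100"><path d="M193 100l-31-25-74-25-51-25-27-25"/></svg>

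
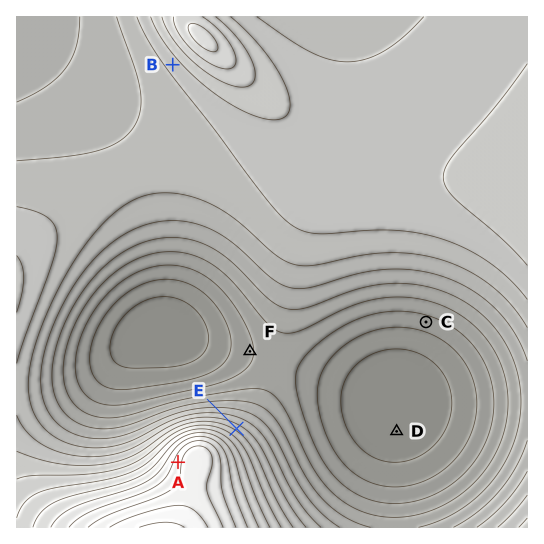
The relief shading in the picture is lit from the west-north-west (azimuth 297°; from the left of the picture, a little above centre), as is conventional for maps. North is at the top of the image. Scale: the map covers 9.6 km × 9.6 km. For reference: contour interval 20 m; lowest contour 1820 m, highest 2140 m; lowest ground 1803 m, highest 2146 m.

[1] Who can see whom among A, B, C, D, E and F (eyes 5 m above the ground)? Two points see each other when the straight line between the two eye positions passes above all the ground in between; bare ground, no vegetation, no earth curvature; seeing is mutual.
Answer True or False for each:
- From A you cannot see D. True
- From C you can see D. True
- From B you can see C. False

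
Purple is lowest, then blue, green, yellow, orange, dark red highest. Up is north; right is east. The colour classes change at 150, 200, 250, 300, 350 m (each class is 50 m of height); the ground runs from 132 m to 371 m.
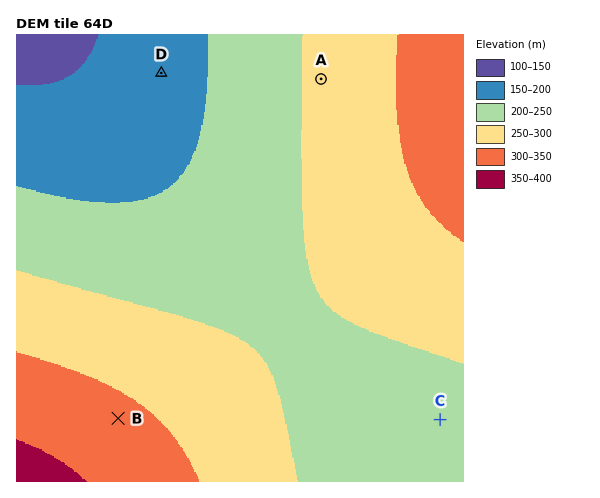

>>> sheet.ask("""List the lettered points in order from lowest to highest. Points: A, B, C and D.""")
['D', 'C', 'A', 'B']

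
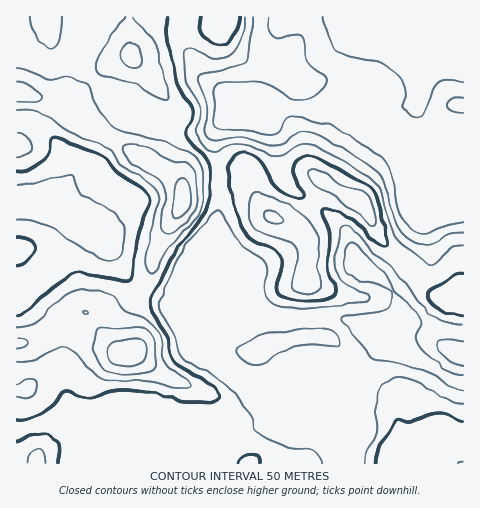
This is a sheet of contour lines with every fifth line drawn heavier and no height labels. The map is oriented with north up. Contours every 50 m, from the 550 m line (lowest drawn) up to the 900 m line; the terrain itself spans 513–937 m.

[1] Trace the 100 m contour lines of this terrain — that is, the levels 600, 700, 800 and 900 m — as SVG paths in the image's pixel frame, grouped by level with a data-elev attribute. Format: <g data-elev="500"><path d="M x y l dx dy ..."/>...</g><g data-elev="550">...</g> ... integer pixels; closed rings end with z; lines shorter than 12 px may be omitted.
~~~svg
<g data-elev="600"><path d="M463 224l-17 1-21 8-7-1-7-4-7-7-6-11-6-35-7-14-24-19-28-16-40-10-7 3-7 13-7 3-30-5-21 0-6-1-2-6 2-17-1-16 2-5 4-2 9-2 33 2 9 3 19 11 10 3 8-2 7-3 7-6 4-6 1-3-2-4-13-8-4-6-3-19-3-5-5-3-17 3-7-2-4-6-2-13"/><path d="M463 97l-11 2-4 6 1 4 3 2 11 2"/></g><g data-elev="700"><path d="M322 463l-2-7-6-5-22-2-25-10-8-5-16-29-14-17-12-10-26-14-9-7-9-22-11-20-2-8 1-8 15-36 13-22 24-27 4-3 5 2 17 29 25 20 2 8-1 23 3 7 6 4 16 4 21 0 45-5 9-2 4-2 0-3-3-3-15-6-8-5-7-11-1-11 5-29 2-4 5-1 8 4 16 20 21 17 27 35 11 11 15 9 18 2"/><path d="M463 403l-16-4-27-15-10-5-12-2-9 3-7 6-5 10-1 32-9 24-2 11"/><path d="M250 364l12-1 21-12 12-4 18-2 24 1 3-1 0-3-6-9-13-5-55 6-18 7-10 8-1 4 1 4 6 5z"/><path d="M463 340l-19-1-5 1-2 3 3 7 9 10 7 4 7 2"/><path d="M463 246l-8 0-6 3-15 15-3 0-5-1-23-18-7-8-8-19-7-26-5-9-30-21-32-16-7-2-6 0-16 11-7 2-32-12-12 0-18 6-7-2-7-5-3-5-2-6 3-25-13-27-3-19 1-10 2-3 5-1 22 11 7 0 7-3 6-4 4-8 6-17 2-10"/><path d="M17 185l10-1 27-6 19-2 4 12 6 7 26 14 10 11 5 14-2 18-3 5-3 3-13-1-9-4-48-30-15-5-14-1"/></g><g data-elev="800"><path d="M45 463l-2-10-4-3-4 1-4 3-4 9"/><path d="M17 396l9 1 5-1 5-4 1-6-1-4-4-3-15 5"/><path d="M17 363l11-2 27-12 9-2 9 4 21 23 9 5 47 3 30 6 7 0 4-3-3-3-17-13-6-7-2-6-2-17-8-14-10-8-18-6-10-13-7-5-23-3-12 2-15 9-23 21-8 4-10 1"/><path d="M300 293l14 0 5-2 2-4-3-20 1-24-3-12-7-11-9-7-34-18-10-2-4 3-2 10 0 10 2 8 8 8 25 8 11 8 2 5 0 7-7 25 2 5z"/><path d="M372 225l3-1 0-9-4-14-4-6-26-11-21-14-6-1-4 2-1 6 6 8 20 12z"/><path d="M17 158l10-4 4-4 1-4-1-5-4-4-10-4"/><path d="M17 110l14 0 10 3 37 24 26 9 6 4 13 16 24 15 8 7 3 6 1 7-14 59 1 7 2 5 3 2 3-2 13-21 27-30 6-11 3-11 0-20-1-11-3-7-9-8-22-10-41-11-14-6-14-15-10-24-5-4-17-6-12 3-6 0-22-9-10-2"/><path d="M31 17l1 9 5 10 8 9 7 3 4-2 4-6 2-23"/><path d="M124 17l-12 16-12 21-3 10 0 7 5 4 32 9 25 14 8 1 1-4-4-22-9-30-5-9-15-14-2-3"/></g><g data-elev="900"><path d="M123 367l13-1 8-5 2-6 1-7-1-5-3-3-6-2-14 2-8 2-5 4-2 8 2 7 5 3z"/><path d="M174 218l4 1 5-3 5-6 2-6 0-17-3-7-4-2-4 1-3 4-4 28z"/></g>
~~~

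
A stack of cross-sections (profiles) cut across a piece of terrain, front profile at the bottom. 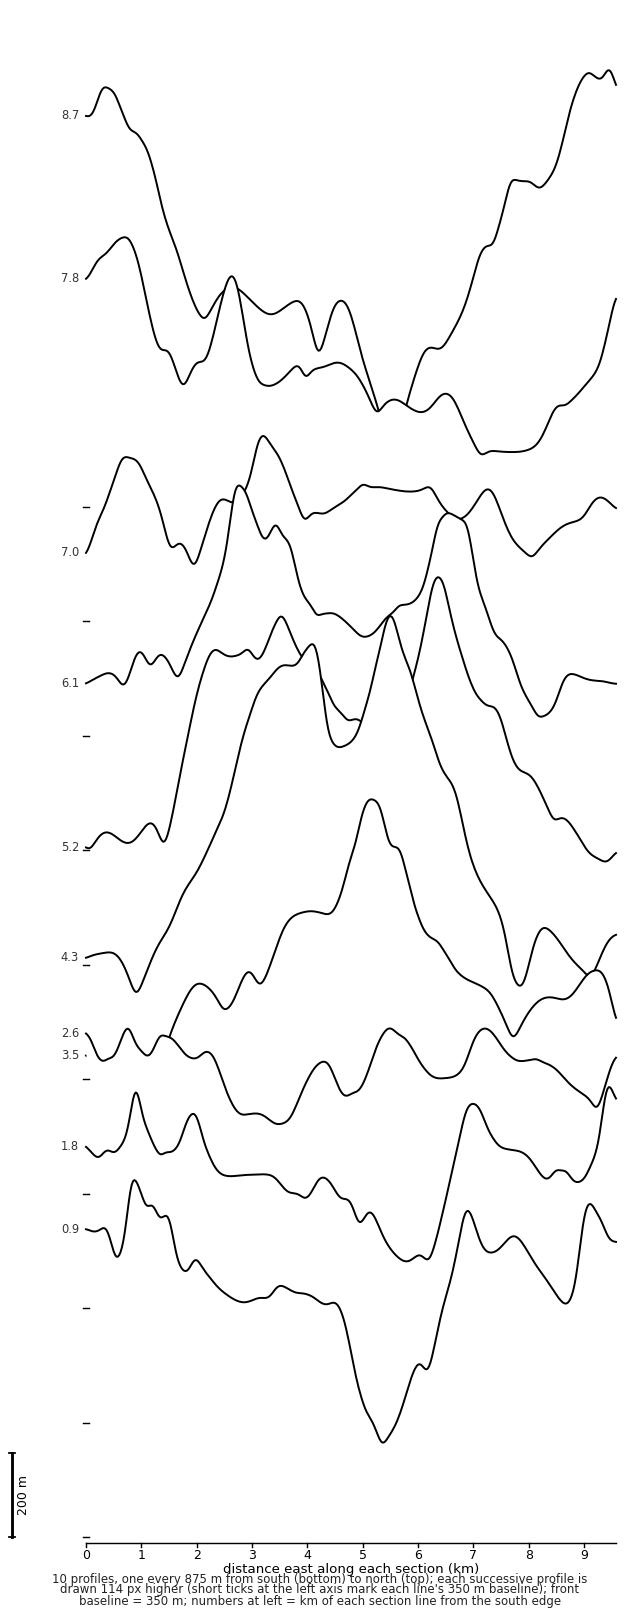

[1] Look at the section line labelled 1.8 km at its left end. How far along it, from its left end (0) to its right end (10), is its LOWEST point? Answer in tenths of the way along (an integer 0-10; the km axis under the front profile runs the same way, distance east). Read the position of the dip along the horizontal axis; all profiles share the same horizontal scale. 6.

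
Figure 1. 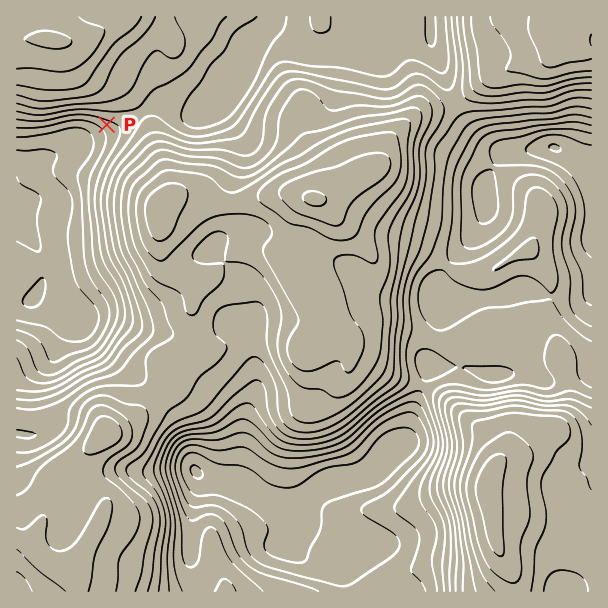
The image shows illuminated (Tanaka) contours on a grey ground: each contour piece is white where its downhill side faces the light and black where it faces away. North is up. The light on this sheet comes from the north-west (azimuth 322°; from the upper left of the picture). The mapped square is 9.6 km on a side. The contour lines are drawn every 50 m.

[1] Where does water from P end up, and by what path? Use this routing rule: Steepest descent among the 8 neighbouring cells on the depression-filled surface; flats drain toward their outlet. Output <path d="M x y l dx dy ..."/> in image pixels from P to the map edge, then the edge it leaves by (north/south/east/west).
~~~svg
<path d="M107 125l-12 12-3 0-12 6-3 3-5 1-6 5-3 0-4 3-3 0-2 1-3 0-6 3-28 29"/>
exit: west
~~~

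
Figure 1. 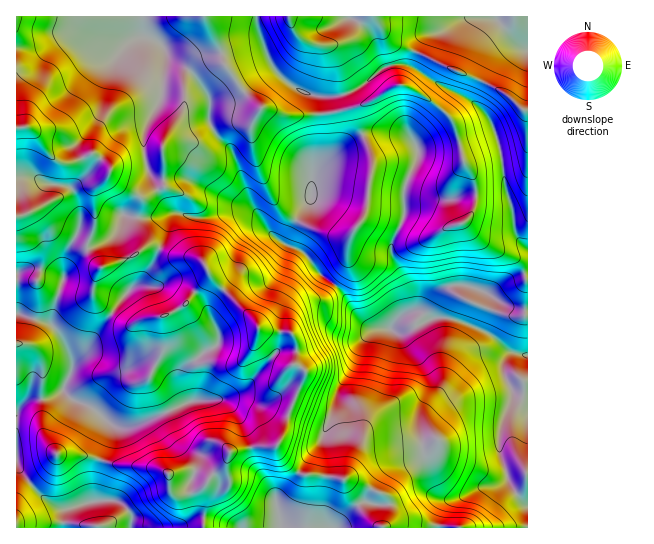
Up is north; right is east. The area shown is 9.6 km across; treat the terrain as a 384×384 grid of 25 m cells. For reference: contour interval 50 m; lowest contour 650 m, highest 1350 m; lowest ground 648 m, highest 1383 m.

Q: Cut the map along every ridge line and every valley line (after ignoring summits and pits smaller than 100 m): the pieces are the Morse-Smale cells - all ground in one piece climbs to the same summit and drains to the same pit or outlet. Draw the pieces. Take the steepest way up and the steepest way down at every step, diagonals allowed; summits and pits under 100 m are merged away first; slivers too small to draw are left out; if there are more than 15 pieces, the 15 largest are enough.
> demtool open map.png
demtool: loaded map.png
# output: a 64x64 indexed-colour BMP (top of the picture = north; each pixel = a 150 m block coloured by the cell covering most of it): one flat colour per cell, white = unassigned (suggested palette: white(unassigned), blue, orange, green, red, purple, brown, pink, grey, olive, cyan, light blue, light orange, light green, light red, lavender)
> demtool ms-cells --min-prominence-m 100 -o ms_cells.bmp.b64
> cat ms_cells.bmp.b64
<image width="64" height="64" href="data:image/bmp;base64,Qk12CAAAAAAAAHYAAAAoAAAAQAAAAEAAAAABAAQAAAAAAAAIAAATCwAAEwsAABAAAAAAAAAA////ALR3HwAOf/8ALKAsACgn1gC9Z5QAS1aMAMJ34wB/f38AIr28AM++FwDox64AeLv/AIrfmACWmP8A1bDFAGZmZiIiIiIzMzMzM0RERERBERERERERERERERERERERZmZmIiIiIjMzMzMzREREREERERERERERERERERERERFmZmIiIiIiMzMzMzNEREREQREREREREREREREREREREWZmIiIiMjMzMzMzM0RERERBERERERERERERERERERERZmIiIiIzMzMzM0Q0REREREQRERERERERERERERERERFmIiIiIjMzMzM0RERERERERBEREREREREREREREREREWIiIiIiMzMzMzREQ0REREREQRERERERERERERERERERIiIiIiIzMzMzMzMzM0REREREEREREREREREREREREREiIiIiIiMzMzMzMzMzREREREQRERERERERERERERERESIiIiIiIzMzMzMzMzM0REREREERERERERERERERERERIiIiIiIjMzMzMzMzMzMzMzRERBEREREREREREREREREiIiIiIiIzMzMzMzMzMzMzNEREERERERERERERERERESIiIiIiIjIzMzMzMzMzMzMzRERBERERERERERERERERIiIiIiIiIiIjMzMzMzMzMzNEREEREREREREREREREREiIiIiIiIiIiIjMzMzMzMzM0RERBERERERERERERERESIiIiIiIiIiIiIjMzMzMzMzNEREERERERERERERERERIiIiIiIiIiIiIjMzMzMzMzM0REQREREREREREREREREiIiIiIiIiIiIiMzMzMzMzMzRERBERERERERERERERESIiIiIiIiIiIiMzMzMzMzMzM0REQRERERERERERERERIiIiIiIiIiIiMzMzMzMzMzMzREREEREREREREREREREiIiIiIjMzMzMzMzMzMzMzMzREREQRERERERERERERESIiIiIzMzMzMzMzMzMzMzMzNEREREERERERERERERERIiIiIiMzMzMzMzMzMzMzMzM0REREQREREREREREREREiIiIiIjMzMzMzMzMzMzMzMzREREREERERERERERERESIiIiIiMzMzMzMzMzMzMzMzREREREQRERERERERERERIiIiIiIjMzMzMzMzMzMzRERERERERBEREREREREREREiIiIiIiIzMzMzMzMzMzRERERERERBERERERERERERESIiIiIiIjMzMzMzMzMzRERERERERBERERERERERERERIiIiIiIiIzMzMzMzMzRERERERERBEREREREREREREREiIiIiIiIiMzMzMzMzREREREREREERERERERERERERESIiIiIiIiIjMzMzMzREREREREREERERERERERERERERIiIiIiIiIiIzMzMzRERERERERBEREREREREREREREREiIiIiIiIiIiMzMzNERERERERBERERERERERERERERESIiIiIiERIiIzMzNEREREREREERERERERERERERERERIiIiIiERERIiNEREREREREREEREREREREREREREREREiIiIiIRERERFERERERERERBERERERERERERERERERESIiIiIhERERERREREREREQRERERERERERERERERERERIiIiIiIRERERFEREREREQREREREREREREREREREREREiIiIiIhEREREURERERERBERERERERERERERERERERESIiIiIiEREREREREREURBERERERERERERERERERERERIiIiIiIREREREREREREREREREREREREREREREREREREiIiIiIhERERERERERERERERERERERERERERERERERESIiIiIiERERERERERERERERERERERERERERERERERERIiIiIiIhEREREREREREREREREREREREREREREREREREiIiIiIiIRERERERERERERERERERERERERERERERERESIiIiIiIRERERERERERERERERERERERERERERERERERIiIRERIREREREREREREREREREREREREREREREREREREiIhERERERERERERERERERERERERERERERERERERERESIhERERERERERERERERERERERERERERERERERERERERIhEREREREREREREREREREREREREREREREREREREREREREREREREREREREREREREREREREREREREREREREREREREREREREREREREREREREREREREREREREREREREREREREREREREREREREREREREREREREREREREREREREREREREREREREREREREREREREREREREREREREREREREREREREREREREREREREREREREREREREVVVVRERERERERERERERERERERERERERERERERERERFVVVVVURERERERERERERERERERERERERERERERERERFVVVVVVVURERERERERERERERERERERERERERERERERFVVVVVVVVVEREREREREREREREREREREREREREREREREVVVVVVVVVVVVREREREREREREREREREREREREREREREVVVVVVVVVVVVVERERERERERERERERERERERERERERERVVVVVVVVVVVVURERERERERERERERERERERERERERERFVVVVVVVVVVVVVERERERERERERERERERERERERERERFVVVVVVVVVVVVVVVUREREREREREREREREREREREREREVVVVVVVVVVVVVVVVVURERER"/>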